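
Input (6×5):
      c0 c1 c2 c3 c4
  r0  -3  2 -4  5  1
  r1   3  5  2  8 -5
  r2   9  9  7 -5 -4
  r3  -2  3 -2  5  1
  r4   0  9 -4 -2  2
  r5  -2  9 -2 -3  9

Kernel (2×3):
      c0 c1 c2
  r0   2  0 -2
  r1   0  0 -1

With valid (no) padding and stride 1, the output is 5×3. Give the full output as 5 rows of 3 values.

Output[0,0]: The receptive field on the input at this output position is [-3 2 -4 / 3 5 2]. Elementwise product with the kernel and sum: -3·2 + -4·-2 + 2·-1.
Output[0,1]: The receptive field on the input at this output position is [2 -4 5 / 5 2 8]. Elementwise product with the kernel and sum: 2·2 + 5·-2 + 8·-1.

0 -14 -5
-5 -1 18
6 23 21
4 -2 -8
10 25 -21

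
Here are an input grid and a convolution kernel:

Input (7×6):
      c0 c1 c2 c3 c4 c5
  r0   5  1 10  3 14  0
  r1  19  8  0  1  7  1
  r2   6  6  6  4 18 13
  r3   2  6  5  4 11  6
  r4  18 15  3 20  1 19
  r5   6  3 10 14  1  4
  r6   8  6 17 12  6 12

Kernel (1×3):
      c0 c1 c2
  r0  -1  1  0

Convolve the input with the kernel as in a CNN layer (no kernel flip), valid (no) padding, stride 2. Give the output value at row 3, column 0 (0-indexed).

The receptive field on the input at this output position is [8 6 17]. Elementwise product with the kernel and sum: 8·-1 + 6·1.

-2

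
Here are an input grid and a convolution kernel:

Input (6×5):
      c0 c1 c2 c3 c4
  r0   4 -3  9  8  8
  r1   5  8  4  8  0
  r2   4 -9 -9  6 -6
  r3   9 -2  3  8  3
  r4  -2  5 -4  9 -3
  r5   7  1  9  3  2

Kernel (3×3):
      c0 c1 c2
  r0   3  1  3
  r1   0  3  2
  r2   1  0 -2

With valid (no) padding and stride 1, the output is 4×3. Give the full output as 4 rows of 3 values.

Output[0,0]: The receptive field on the input at this output position is [4 -3 9 / 5 8 4 / 4 -9 -9]. Elementwise product with the kernel and sum: 4·3 + -3·1 + 9·3 + 8·3 + 4·2 + 4·1 + -9·-2.

90 31 86
-7 19 23
-18 -6 -7
30 22 52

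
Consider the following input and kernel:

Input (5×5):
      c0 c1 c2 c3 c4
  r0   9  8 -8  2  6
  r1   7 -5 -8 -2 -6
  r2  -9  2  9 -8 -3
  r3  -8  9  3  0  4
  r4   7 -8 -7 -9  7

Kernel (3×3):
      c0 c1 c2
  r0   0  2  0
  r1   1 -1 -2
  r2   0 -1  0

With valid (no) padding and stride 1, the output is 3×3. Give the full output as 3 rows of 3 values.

42 -18 18
-48 -10 19
-11 31 -12

Output[0,0]: The receptive field on the input at this output position is [9 8 -8 / 7 -5 -8 / -9 2 9]. Elementwise product with the kernel and sum: 8·2 + 7·1 + -5·-1 + -8·-2 + 2·-1.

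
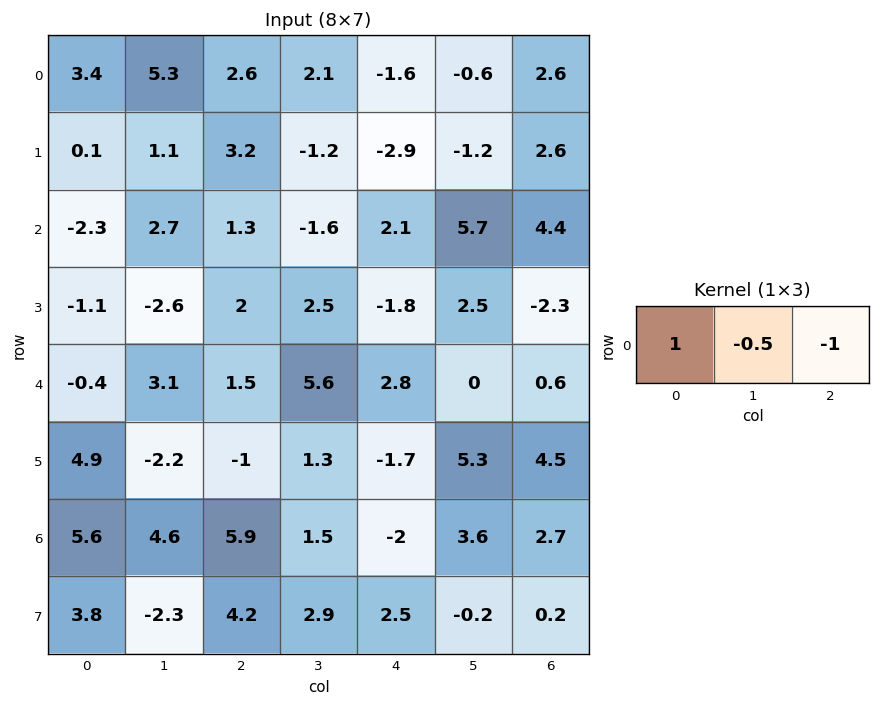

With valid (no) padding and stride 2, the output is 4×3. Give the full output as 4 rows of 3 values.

-1.85 3.15 -3.9
-4.95 0 -5.15
-3.45 -4.1 2.2
-2.6 7.15 -6.5

Output[0,0]: The receptive field on the input at this output position is [3.4 5.3 2.6]. Elementwise product with the kernel and sum: 3.4·1 + 5.3·-0.5 + 2.6·-1.
Output[0,1]: The receptive field on the input at this output position is [2.6 2.1 -1.6]. Elementwise product with the kernel and sum: 2.6·1 + 2.1·-0.5 + -1.6·-1.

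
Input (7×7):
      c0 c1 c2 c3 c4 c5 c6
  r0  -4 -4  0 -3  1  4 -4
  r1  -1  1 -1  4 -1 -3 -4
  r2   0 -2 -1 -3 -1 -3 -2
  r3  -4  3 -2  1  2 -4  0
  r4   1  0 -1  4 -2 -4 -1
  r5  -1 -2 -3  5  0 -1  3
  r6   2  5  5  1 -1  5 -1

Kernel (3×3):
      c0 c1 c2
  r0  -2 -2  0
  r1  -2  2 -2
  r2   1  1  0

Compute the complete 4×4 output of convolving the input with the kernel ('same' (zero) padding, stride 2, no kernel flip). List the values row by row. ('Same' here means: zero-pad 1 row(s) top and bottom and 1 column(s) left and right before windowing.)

-1 14 3 -23
2 9 7 12
9 -17 -5 16
-4 8 -24 -16

Output[0,0]: The receptive field on the zero-padded input at this output position is [0 0 0 / 0 -4 -4 / 0 -1 1]. Elementwise product with the kernel and sum: 0·-2 + 0·-2 + 0·-2 + -4·2 + -4·-2 + 0·1 + -1·1.
Output[0,1]: The receptive field on the zero-padded input at this output position is [0 0 0 / -4 0 -3 / 1 -1 4]. Elementwise product with the kernel and sum: 0·-2 + 0·-2 + -4·-2 + 0·2 + -3·-2 + 1·1 + -1·1.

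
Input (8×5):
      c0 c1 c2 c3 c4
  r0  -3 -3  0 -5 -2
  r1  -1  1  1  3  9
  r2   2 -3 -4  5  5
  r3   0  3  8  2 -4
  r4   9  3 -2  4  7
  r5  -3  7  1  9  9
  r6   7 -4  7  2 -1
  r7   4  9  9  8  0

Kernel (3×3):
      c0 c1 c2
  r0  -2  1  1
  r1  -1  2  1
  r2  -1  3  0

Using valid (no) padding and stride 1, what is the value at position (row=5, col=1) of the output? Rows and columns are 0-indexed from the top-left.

34

The receptive field on the input at this output position is [7 1 9 / -4 7 2 / 9 9 8]. Elementwise product with the kernel and sum: 7·-2 + 1·1 + 9·1 + -4·-1 + 7·2 + 2·1 + 9·-1 + 9·3.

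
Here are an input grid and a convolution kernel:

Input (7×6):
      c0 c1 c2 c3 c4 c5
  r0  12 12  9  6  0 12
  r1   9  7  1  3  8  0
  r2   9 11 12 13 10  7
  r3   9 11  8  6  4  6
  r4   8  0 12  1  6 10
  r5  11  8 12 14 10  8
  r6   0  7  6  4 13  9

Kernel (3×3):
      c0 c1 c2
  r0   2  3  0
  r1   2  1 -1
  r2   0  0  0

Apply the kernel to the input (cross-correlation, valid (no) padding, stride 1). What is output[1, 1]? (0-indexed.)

38

The receptive field on the input at this output position is [7 1 3 / 11 12 13 / 11 8 6]. Elementwise product with the kernel and sum: 7·2 + 1·3 + 11·2 + 12·1 + 13·-1.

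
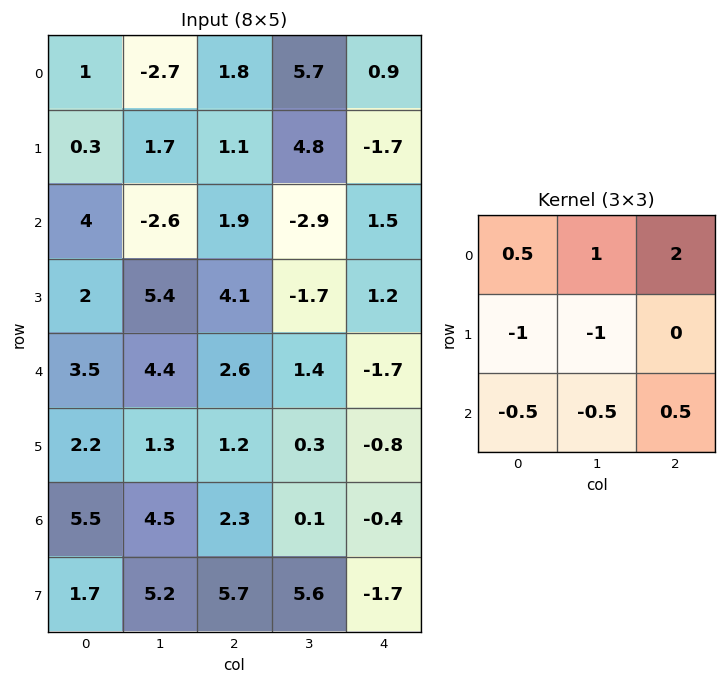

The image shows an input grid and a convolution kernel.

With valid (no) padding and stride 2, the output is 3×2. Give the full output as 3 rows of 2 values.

-0.35 3.75
-6.85 -4.2
4 -3.6

Output[0,0]: The receptive field on the input at this output position is [1 -2.7 1.8 / 0.3 1.7 1.1 / 4 -2.6 1.9]. Elementwise product with the kernel and sum: 1·0.5 + -2.7·1 + 1.8·2 + 0.3·-1 + 1.7·-1 + 4·-0.5 + -2.6·-0.5 + 1.9·0.5.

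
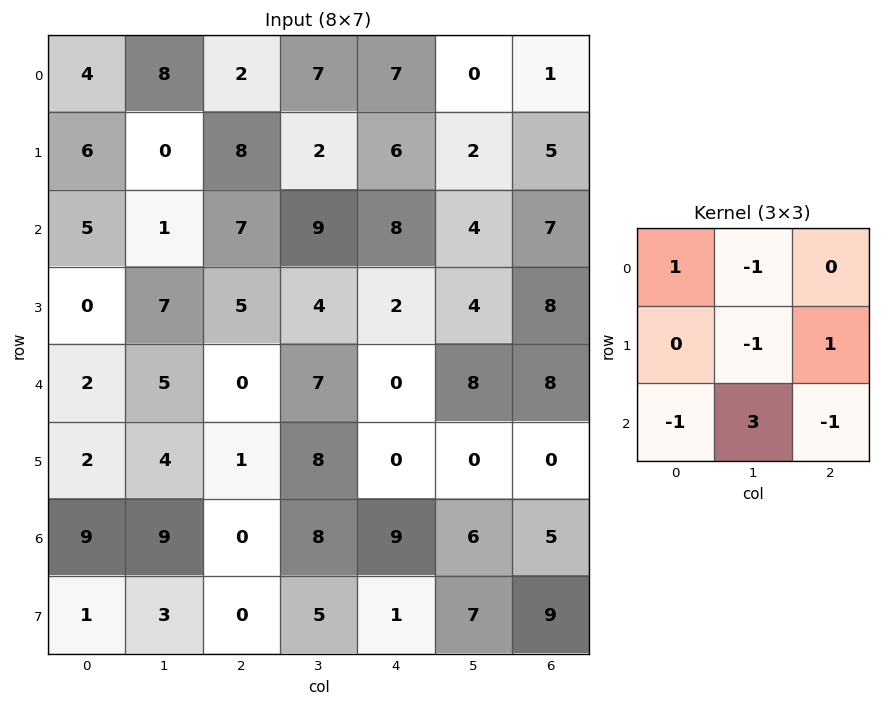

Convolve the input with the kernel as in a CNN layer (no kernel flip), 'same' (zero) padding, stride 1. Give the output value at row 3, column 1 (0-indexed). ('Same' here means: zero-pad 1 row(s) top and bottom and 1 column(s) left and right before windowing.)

15

The receptive field on the zero-padded input at this output position is [5 1 7 / 0 7 5 / 2 5 0]. Elementwise product with the kernel and sum: 5·1 + 1·-1 + 7·-1 + 5·1 + 2·-1 + 5·3 + 0·-1.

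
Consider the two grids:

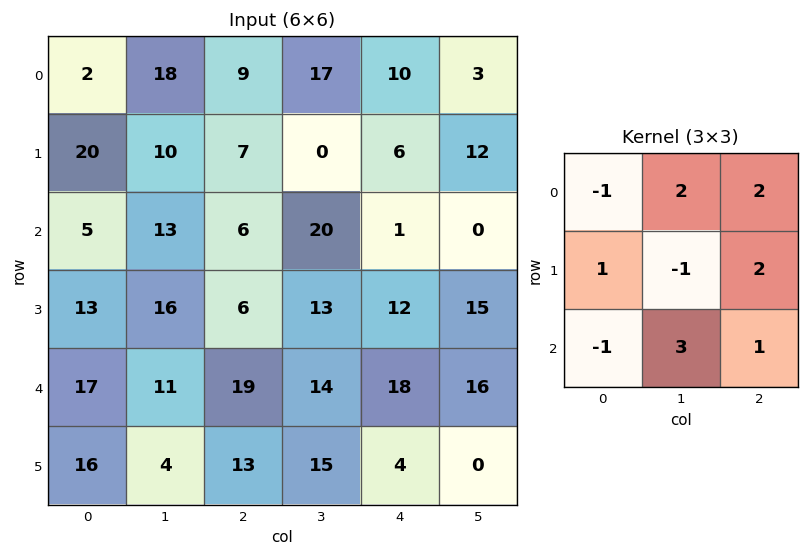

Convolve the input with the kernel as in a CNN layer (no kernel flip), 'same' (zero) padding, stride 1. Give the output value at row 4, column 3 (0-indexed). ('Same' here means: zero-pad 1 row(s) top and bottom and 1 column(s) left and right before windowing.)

121

The receptive field on the zero-padded input at this output position is [6 13 12 / 19 14 18 / 13 15 4]. Elementwise product with the kernel and sum: 6·-1 + 13·2 + 12·2 + 19·1 + 14·-1 + 18·2 + 13·-1 + 15·3 + 4·1.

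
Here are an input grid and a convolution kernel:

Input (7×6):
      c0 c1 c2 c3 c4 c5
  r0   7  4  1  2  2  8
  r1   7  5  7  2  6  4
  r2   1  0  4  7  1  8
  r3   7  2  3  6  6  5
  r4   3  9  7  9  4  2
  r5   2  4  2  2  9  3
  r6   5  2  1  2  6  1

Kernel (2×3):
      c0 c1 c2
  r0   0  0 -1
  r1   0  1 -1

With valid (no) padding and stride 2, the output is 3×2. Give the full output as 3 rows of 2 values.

Output[0,0]: The receptive field on the input at this output position is [7 4 1 / 7 5 7]. Elementwise product with the kernel and sum: 1·-1 + 5·1 + 7·-1.
Output[0,1]: The receptive field on the input at this output position is [1 2 2 / 7 2 6]. Elementwise product with the kernel and sum: 2·-1 + 2·1 + 6·-1.

-3 -6
-5 -1
-5 -11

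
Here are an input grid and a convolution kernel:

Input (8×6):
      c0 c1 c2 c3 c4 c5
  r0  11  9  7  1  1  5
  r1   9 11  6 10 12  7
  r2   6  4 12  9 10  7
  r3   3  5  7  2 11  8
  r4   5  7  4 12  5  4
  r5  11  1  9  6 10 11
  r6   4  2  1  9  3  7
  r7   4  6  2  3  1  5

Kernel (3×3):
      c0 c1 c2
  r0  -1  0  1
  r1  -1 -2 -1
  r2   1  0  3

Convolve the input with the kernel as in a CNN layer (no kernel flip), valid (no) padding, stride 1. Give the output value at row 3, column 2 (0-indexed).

10

The receptive field on the input at this output position is [7 2 11 / 4 12 5 / 9 6 10]. Elementwise product with the kernel and sum: 7·-1 + 11·1 + 4·-1 + 12·-2 + 5·-1 + 9·1 + 10·3.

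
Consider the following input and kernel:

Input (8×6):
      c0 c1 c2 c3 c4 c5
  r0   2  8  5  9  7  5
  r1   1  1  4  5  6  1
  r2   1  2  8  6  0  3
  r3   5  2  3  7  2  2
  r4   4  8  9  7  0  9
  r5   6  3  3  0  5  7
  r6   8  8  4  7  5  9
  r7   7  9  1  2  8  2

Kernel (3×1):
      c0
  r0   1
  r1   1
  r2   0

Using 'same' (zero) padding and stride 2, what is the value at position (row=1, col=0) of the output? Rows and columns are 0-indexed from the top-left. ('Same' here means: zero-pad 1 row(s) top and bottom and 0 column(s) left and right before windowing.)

2

The receptive field on the zero-padded input at this output position is [1 / 1 / 5]. Elementwise product with the kernel and sum: 1·1 + 1·1.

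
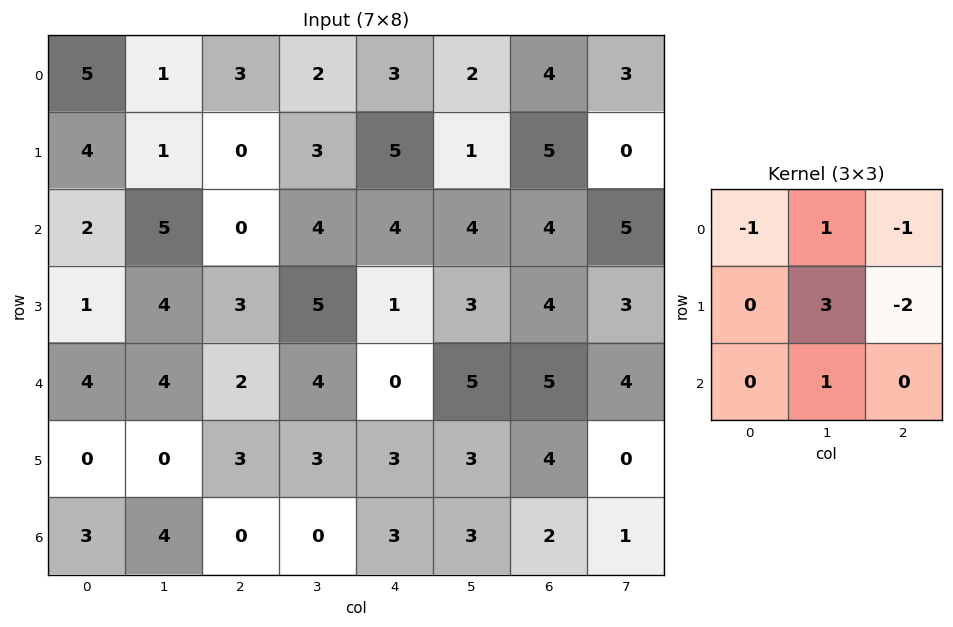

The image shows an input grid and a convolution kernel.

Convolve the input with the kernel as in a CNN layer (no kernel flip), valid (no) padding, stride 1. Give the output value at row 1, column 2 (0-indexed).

7

The receptive field on the input at this output position is [0 3 5 / 0 4 4 / 3 5 1]. Elementwise product with the kernel and sum: 0·-1 + 3·1 + 5·-1 + 4·3 + 4·-2 + 5·1.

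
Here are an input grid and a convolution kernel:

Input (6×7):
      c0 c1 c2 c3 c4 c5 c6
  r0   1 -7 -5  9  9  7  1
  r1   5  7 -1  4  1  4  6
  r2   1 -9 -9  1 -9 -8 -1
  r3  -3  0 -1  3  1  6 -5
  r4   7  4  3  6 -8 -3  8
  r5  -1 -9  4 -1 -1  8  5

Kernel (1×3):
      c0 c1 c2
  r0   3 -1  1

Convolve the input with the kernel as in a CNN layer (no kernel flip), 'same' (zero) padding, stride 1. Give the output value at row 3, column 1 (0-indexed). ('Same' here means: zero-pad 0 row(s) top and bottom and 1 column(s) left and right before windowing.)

-10

The receptive field on the zero-padded input at this output position is [-3 0 -1]. Elementwise product with the kernel and sum: -3·3 + 0·-1 + -1·1.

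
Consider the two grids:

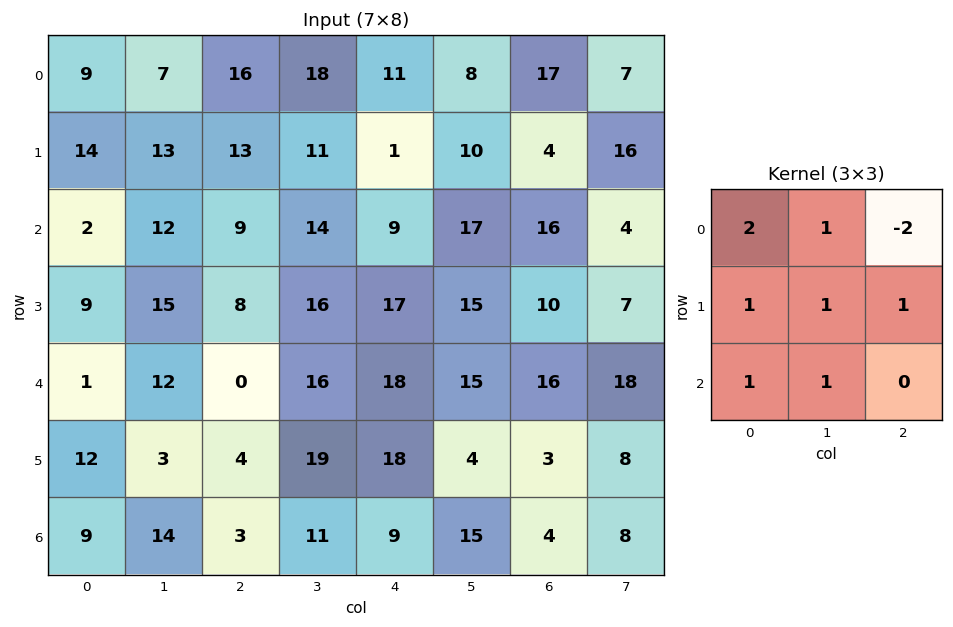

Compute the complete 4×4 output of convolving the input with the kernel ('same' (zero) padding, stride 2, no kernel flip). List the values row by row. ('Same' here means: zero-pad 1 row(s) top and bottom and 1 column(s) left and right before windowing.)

30 67 49 46
11 75 76 54
4 41 105 82
29 0 83 22

Output[0,0]: The receptive field on the zero-padded input at this output position is [0 0 0 / 0 9 7 / 0 14 13]. Elementwise product with the kernel and sum: 0·2 + 0·1 + 0·-2 + 0·1 + 9·1 + 7·1 + 0·1 + 14·1.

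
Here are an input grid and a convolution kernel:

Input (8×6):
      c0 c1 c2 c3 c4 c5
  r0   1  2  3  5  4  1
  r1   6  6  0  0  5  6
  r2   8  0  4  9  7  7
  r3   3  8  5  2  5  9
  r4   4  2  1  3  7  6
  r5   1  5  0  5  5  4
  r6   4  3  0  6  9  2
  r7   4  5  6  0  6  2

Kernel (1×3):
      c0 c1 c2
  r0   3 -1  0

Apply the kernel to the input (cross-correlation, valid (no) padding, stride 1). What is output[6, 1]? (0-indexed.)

9

The receptive field on the input at this output position is [3 0 6]. Elementwise product with the kernel and sum: 3·3 + 0·-1.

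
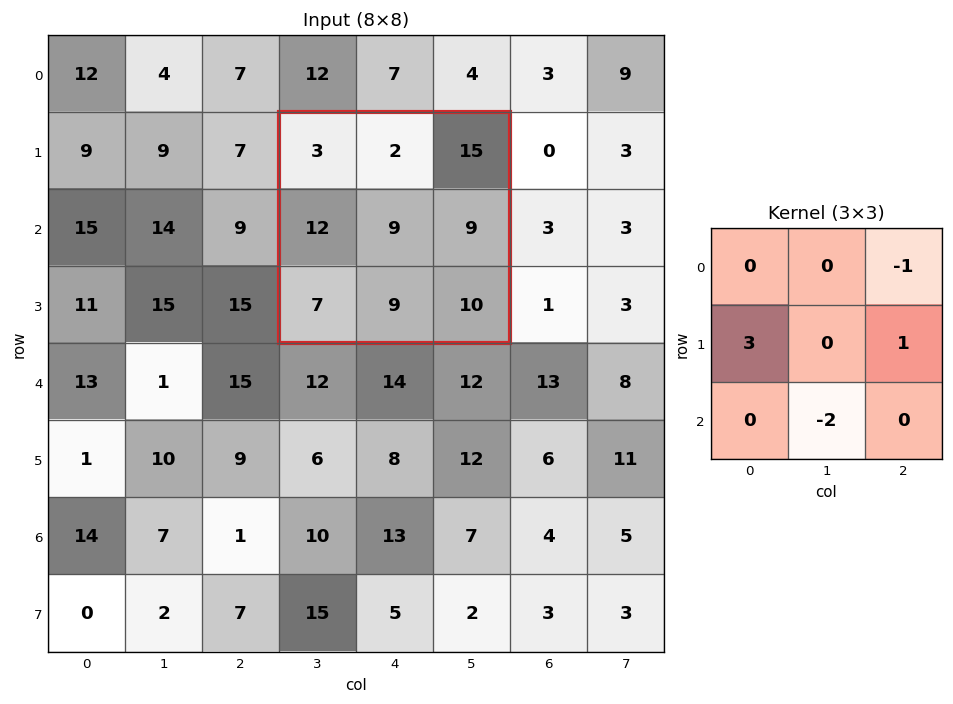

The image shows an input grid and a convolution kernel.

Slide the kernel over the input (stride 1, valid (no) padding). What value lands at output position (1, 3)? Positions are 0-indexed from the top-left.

The receptive field on the input at this output position is [3 2 15 / 12 9 9 / 7 9 10]. Elementwise product with the kernel and sum: 15·-1 + 12·3 + 9·1 + 9·-2.

12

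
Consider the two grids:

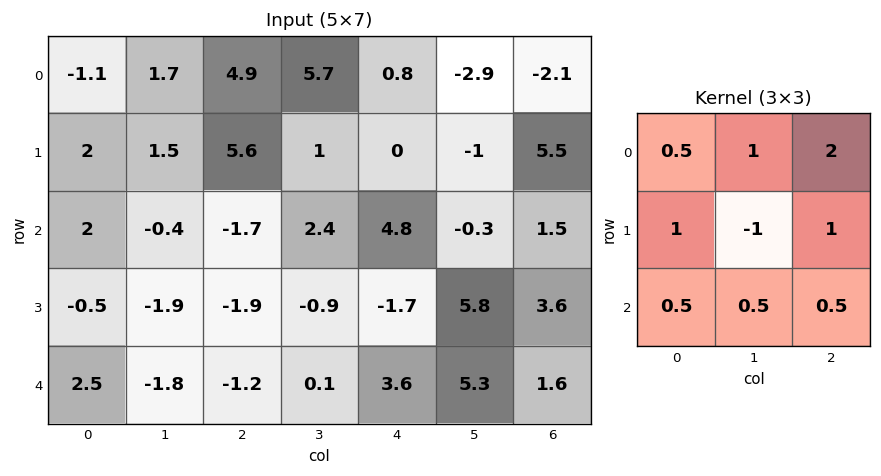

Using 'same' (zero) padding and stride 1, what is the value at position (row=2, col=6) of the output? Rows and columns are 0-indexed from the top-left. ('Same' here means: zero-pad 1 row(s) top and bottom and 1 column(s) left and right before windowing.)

The receptive field on the zero-padded input at this output position is [-1 5.5 0 / -0.3 1.5 0 / 5.8 3.6 0]. Elementwise product with the kernel and sum: -1·0.5 + 5.5·1 + 0·2 + -0.3·1 + 1.5·-1 + 0·1 + 5.8·0.5 + 3.6·0.5 + 0·0.5.

7.9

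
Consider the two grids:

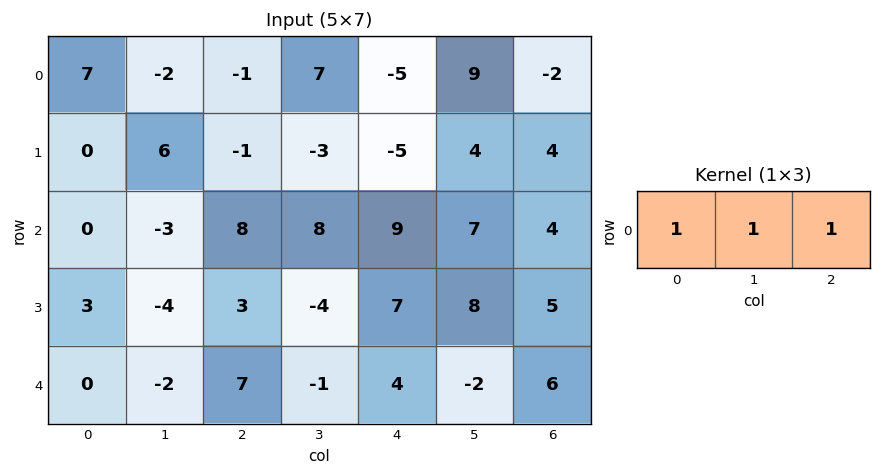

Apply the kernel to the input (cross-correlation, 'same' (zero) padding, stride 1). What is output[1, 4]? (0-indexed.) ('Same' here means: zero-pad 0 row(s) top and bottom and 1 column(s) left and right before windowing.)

The receptive field on the zero-padded input at this output position is [-3 -5 4]. Elementwise product with the kernel and sum: -3·1 + -5·1 + 4·1.

-4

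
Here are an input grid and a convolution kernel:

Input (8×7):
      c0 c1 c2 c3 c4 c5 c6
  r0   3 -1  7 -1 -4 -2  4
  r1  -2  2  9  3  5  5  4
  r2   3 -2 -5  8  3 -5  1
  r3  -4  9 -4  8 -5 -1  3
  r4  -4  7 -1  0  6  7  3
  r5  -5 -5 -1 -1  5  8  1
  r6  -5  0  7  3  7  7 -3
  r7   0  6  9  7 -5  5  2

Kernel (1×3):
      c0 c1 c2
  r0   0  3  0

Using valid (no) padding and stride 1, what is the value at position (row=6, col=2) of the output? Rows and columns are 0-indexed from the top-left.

The receptive field on the input at this output position is [7 3 7]. Elementwise product with the kernel and sum: 3·3.

9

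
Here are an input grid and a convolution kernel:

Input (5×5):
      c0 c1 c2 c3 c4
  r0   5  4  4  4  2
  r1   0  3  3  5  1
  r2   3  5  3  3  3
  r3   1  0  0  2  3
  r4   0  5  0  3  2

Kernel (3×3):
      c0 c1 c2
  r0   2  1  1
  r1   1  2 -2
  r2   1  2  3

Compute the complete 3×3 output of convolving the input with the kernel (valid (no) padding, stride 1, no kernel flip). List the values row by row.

40 35 43
14 25 28
25 26 22

Output[0,0]: The receptive field on the input at this output position is [5 4 4 / 0 3 3 / 3 5 3]. Elementwise product with the kernel and sum: 5·2 + 4·1 + 4·1 + 0·1 + 3·2 + 3·-2 + 3·1 + 5·2 + 3·3.
Output[0,1]: The receptive field on the input at this output position is [4 4 4 / 3 3 5 / 5 3 3]. Elementwise product with the kernel and sum: 4·2 + 4·1 + 4·1 + 3·1 + 3·2 + 5·-2 + 5·1 + 3·2 + 3·3.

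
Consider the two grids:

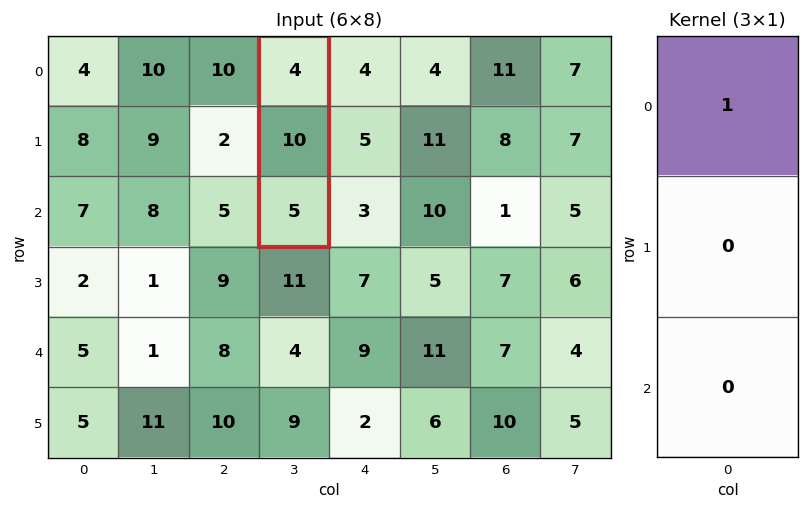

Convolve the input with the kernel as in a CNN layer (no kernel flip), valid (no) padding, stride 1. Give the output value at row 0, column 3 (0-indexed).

The receptive field on the input at this output position is [4 / 10 / 5]. Elementwise product with the kernel and sum: 4·1.

4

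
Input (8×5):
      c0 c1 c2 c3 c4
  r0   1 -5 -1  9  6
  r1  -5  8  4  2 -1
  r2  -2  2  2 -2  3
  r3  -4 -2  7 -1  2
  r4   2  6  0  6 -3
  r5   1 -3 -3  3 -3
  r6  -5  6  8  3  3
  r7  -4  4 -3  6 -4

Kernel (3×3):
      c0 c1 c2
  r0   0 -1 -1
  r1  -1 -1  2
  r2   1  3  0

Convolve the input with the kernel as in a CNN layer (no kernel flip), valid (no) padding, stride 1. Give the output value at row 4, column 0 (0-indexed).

3

The receptive field on the input at this output position is [2 6 0 / 1 -3 -3 / -5 6 8]. Elementwise product with the kernel and sum: 6·-1 + 0·-1 + 1·-1 + -3·-1 + -3·2 + -5·1 + 6·3.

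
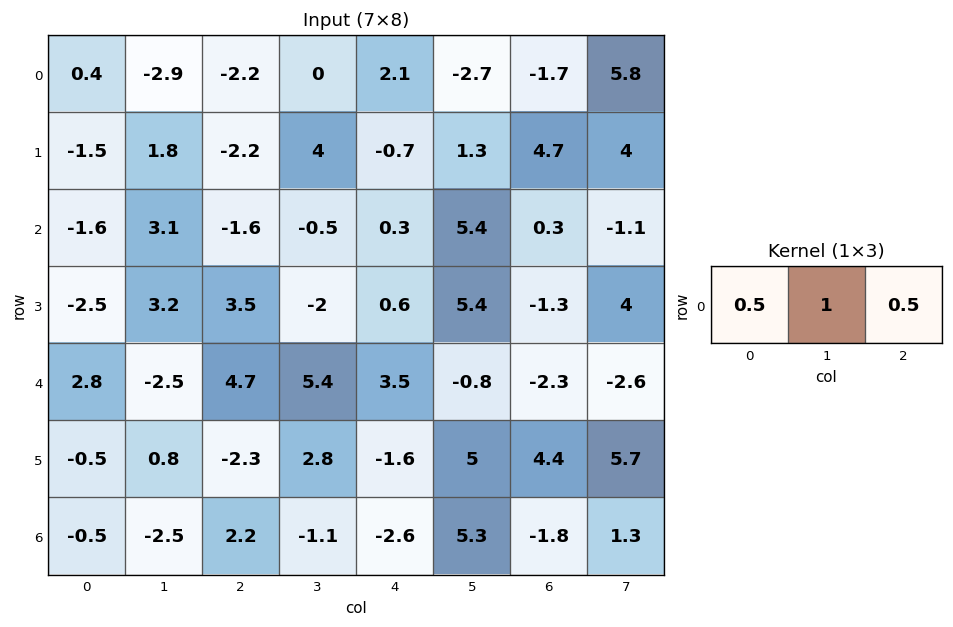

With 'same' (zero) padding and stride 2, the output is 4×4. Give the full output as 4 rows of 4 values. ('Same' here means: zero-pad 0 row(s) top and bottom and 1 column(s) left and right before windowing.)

Output[0,0]: The receptive field on the zero-padded input at this output position is [0 0.4 -2.9]. Elementwise product with the kernel and sum: 0·0.5 + 0.4·1 + -2.9·0.5.
Output[0,1]: The receptive field on the zero-padded input at this output position is [-2.9 -2.2 0]. Elementwise product with the kernel and sum: -2.9·0.5 + -2.2·1 + 0·0.5.

-1.05 -3.65 0.75 -0.15
-0.05 -0.3 2.75 2.45
1.55 6.15 5.8 -4
-1.75 0.4 -0.5 1.5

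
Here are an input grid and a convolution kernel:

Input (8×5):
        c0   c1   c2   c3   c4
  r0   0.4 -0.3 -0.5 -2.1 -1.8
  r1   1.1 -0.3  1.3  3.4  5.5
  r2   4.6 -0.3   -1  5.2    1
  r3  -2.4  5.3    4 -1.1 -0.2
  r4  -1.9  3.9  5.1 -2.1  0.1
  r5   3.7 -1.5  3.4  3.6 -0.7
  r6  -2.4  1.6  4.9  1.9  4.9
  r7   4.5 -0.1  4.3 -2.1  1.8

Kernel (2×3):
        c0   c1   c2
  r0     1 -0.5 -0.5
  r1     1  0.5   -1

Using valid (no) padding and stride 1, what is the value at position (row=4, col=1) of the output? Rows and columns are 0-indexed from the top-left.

-1

The receptive field on the input at this output position is [3.9 5.1 -2.1 / -1.5 3.4 3.6]. Elementwise product with the kernel and sum: 3.9·1 + 5.1·-0.5 + -2.1·-0.5 + -1.5·1 + 3.4·0.5 + 3.6·-1.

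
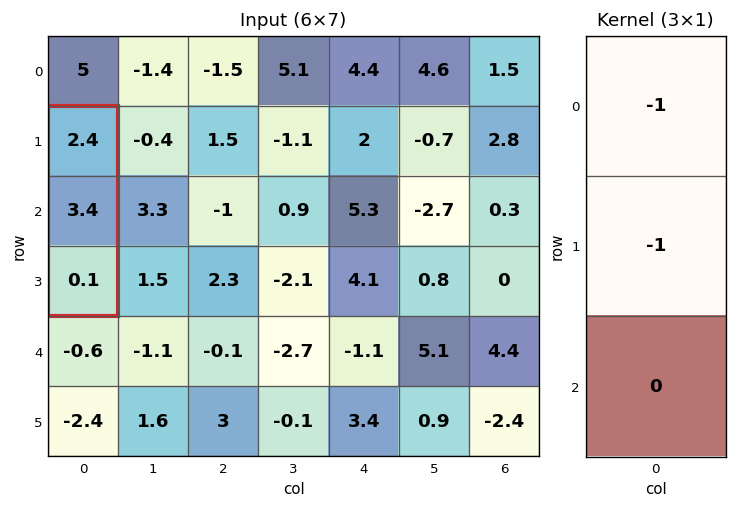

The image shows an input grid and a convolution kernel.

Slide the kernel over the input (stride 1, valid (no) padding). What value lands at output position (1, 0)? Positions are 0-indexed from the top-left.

-5.8

The receptive field on the input at this output position is [2.4 / 3.4 / 0.1]. Elementwise product with the kernel and sum: 2.4·-1 + 3.4·-1.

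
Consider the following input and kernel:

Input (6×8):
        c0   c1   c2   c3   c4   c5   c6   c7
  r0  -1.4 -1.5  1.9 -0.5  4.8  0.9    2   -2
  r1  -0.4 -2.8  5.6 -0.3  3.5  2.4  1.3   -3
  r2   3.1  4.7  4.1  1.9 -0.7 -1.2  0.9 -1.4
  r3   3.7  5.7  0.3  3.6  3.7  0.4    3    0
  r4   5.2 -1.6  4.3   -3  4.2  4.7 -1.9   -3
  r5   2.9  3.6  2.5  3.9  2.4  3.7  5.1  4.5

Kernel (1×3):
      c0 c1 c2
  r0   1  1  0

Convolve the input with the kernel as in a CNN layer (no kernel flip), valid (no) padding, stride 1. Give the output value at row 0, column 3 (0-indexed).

The receptive field on the input at this output position is [-0.5 4.8 0.9]. Elementwise product with the kernel and sum: -0.5·1 + 4.8·1.

4.3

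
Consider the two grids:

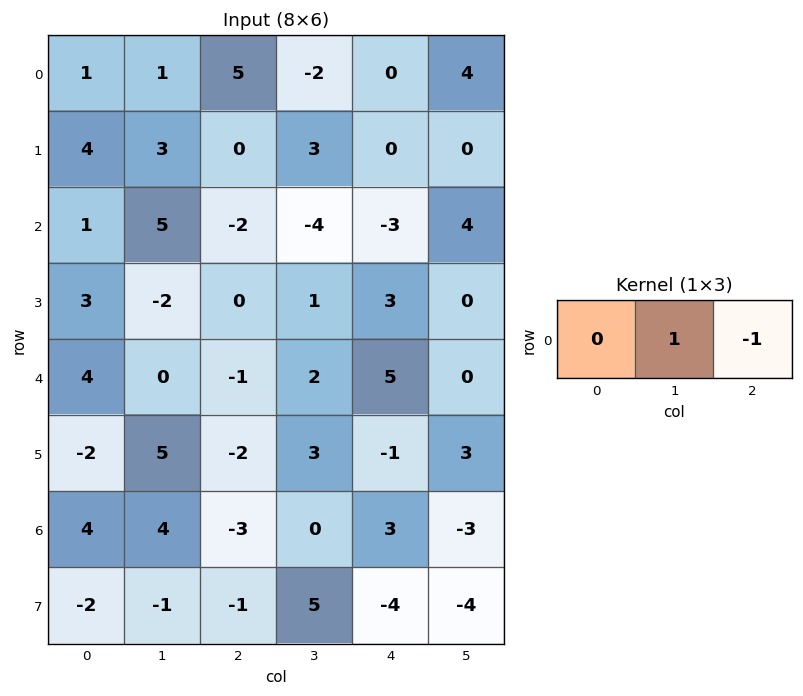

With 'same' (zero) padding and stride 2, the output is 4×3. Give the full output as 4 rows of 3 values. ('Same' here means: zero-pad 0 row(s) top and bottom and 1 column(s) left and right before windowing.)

Output[0,0]: The receptive field on the zero-padded input at this output position is [0 1 1]. Elementwise product with the kernel and sum: 1·1 + 1·-1.
Output[0,1]: The receptive field on the zero-padded input at this output position is [1 5 -2]. Elementwise product with the kernel and sum: 5·1 + -2·-1.

0 7 -4
-4 2 -7
4 -3 5
0 -3 6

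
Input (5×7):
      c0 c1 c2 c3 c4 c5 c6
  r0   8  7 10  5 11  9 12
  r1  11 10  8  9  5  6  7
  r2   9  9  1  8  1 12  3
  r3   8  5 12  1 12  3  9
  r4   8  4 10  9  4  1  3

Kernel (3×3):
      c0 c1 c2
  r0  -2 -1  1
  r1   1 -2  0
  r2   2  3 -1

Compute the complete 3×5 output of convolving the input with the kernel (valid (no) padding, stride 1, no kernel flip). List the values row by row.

Output[0,0]: The receptive field on the input at this output position is [8 7 10 / 11 10 8 / 9 9 1]. Elementwise product with the kernel and sum: 8·-2 + 7·-1 + 10·1 + 11·1 + 10·-2 + 9·2 + 9·3 + 1·-1.

22 -12 1 -6 9
-14 33 -20 24 -8
-10 -1 44 1 3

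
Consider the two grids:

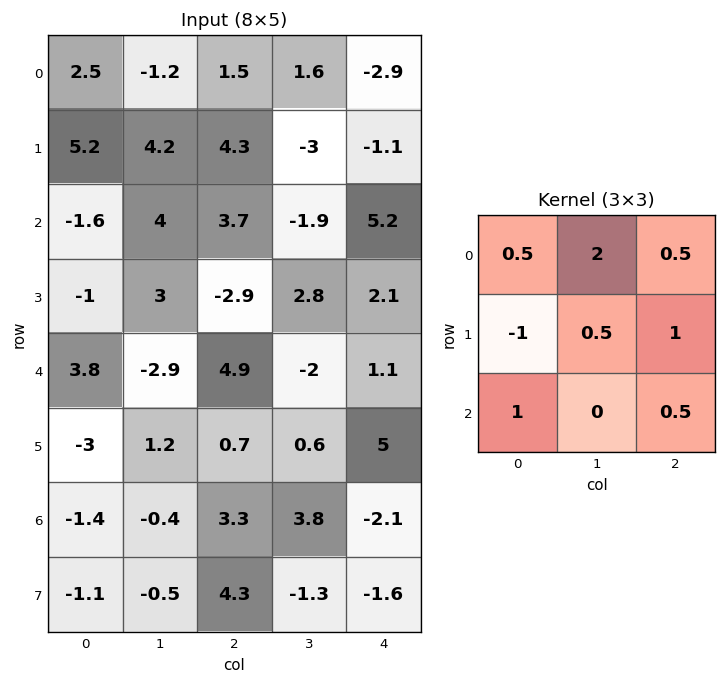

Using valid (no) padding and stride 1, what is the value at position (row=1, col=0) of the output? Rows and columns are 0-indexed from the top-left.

18

The receptive field on the input at this output position is [5.2 4.2 4.3 / -1.6 4 3.7 / -1 3 -2.9]. Elementwise product with the kernel and sum: 5.2·0.5 + 4.2·2 + 4.3·0.5 + -1.6·-1 + 4·0.5 + 3.7·1 + -1·1 + -2.9·0.5.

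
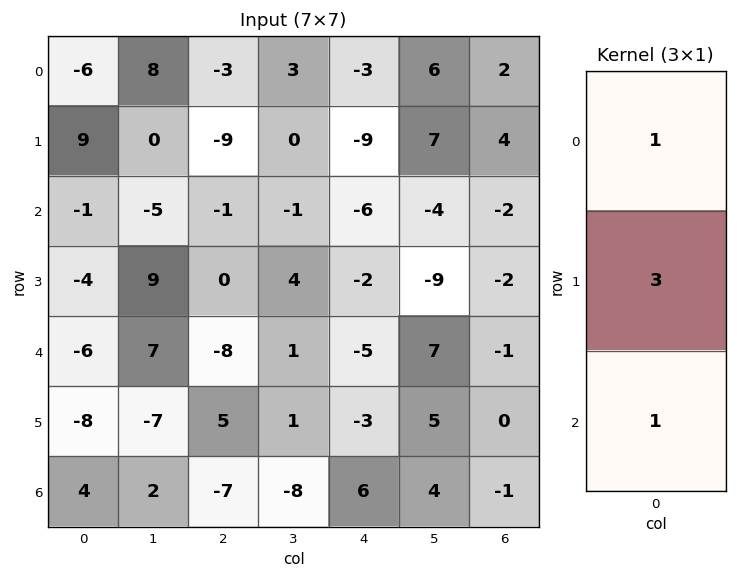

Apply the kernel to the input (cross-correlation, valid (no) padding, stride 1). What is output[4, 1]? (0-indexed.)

The receptive field on the input at this output position is [7 / -7 / 2]. Elementwise product with the kernel and sum: 7·1 + -7·3 + 2·1.

-12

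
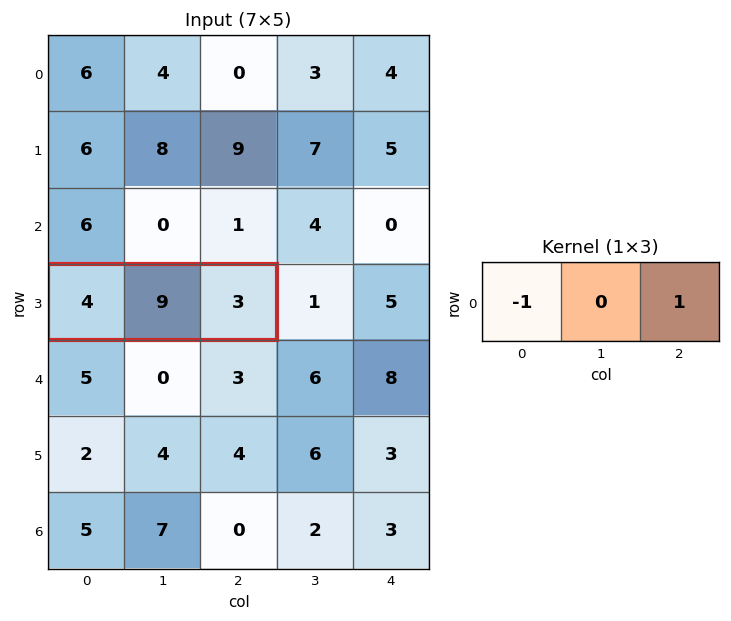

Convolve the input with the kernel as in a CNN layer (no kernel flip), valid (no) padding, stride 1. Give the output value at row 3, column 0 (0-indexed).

-1

The receptive field on the input at this output position is [4 9 3]. Elementwise product with the kernel and sum: 4·-1 + 3·1.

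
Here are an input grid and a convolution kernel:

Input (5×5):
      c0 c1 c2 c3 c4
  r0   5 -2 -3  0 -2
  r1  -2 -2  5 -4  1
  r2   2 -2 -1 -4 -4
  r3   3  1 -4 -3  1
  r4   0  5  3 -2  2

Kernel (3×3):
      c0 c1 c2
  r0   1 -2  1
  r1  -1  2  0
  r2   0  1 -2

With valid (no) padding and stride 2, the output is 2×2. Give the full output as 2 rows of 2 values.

4 -14
3 -5

Output[0,0]: The receptive field on the input at this output position is [5 -2 -3 / -2 -2 5 / 2 -2 -1]. Elementwise product with the kernel and sum: 5·1 + -2·-2 + -3·1 + -2·-1 + -2·2 + -2·1 + -1·-2.
Output[0,1]: The receptive field on the input at this output position is [-3 0 -2 / 5 -4 1 / -1 -4 -4]. Elementwise product with the kernel and sum: -3·1 + 0·-2 + -2·1 + 5·-1 + -4·2 + -4·1 + -4·-2.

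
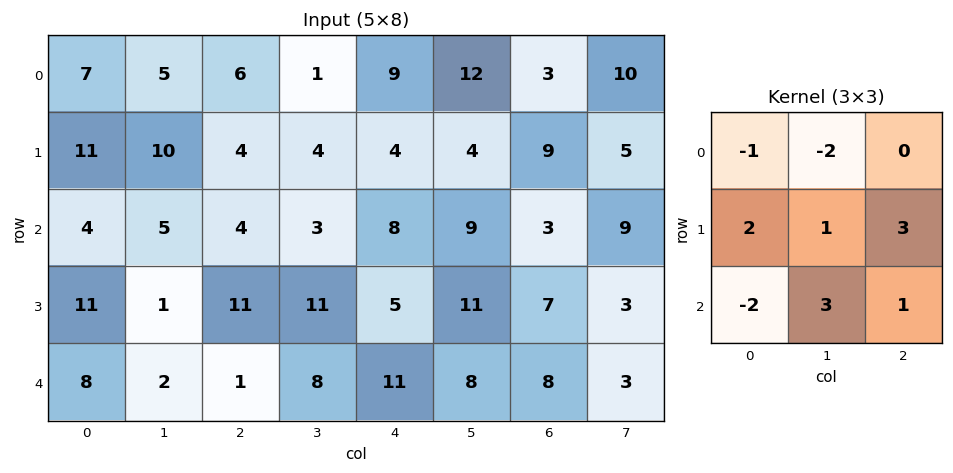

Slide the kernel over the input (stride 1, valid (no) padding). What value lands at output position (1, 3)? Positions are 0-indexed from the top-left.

The receptive field on the input at this output position is [4 4 4 / 3 8 9 / 11 5 11]. Elementwise product with the kernel and sum: 4·-1 + 4·-2 + 3·2 + 8·1 + 9·3 + 11·-2 + 5·3 + 11·1.

33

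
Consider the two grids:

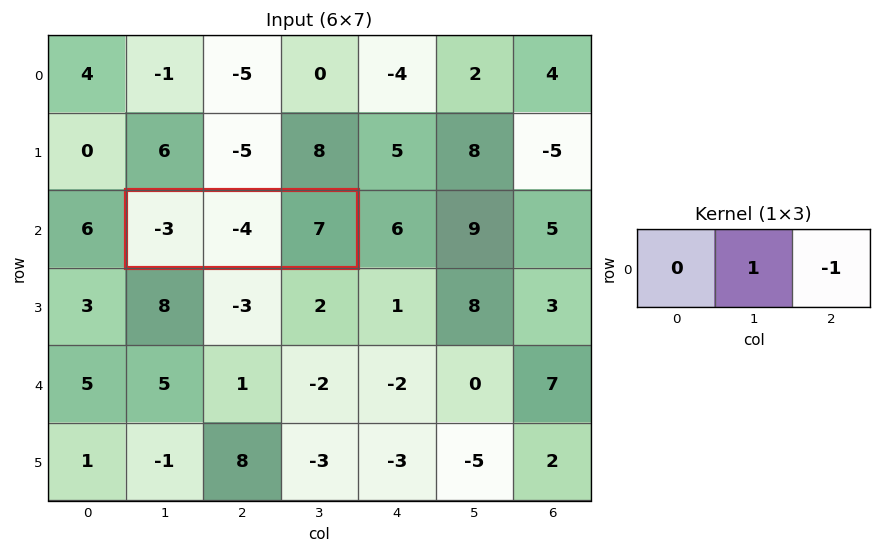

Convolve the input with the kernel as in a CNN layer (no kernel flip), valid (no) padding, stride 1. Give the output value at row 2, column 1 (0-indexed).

-11

The receptive field on the input at this output position is [-3 -4 7]. Elementwise product with the kernel and sum: -4·1 + 7·-1.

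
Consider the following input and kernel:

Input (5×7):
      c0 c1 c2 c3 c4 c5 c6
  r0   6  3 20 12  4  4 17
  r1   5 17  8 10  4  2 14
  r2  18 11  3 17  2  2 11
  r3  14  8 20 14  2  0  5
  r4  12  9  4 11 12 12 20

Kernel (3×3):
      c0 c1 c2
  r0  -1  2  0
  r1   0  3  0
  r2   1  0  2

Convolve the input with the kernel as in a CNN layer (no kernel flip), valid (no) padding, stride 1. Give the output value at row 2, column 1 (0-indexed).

86

The receptive field on the input at this output position is [11 3 17 / 8 20 14 / 9 4 11]. Elementwise product with the kernel and sum: 11·-1 + 3·2 + 20·3 + 9·1 + 11·2.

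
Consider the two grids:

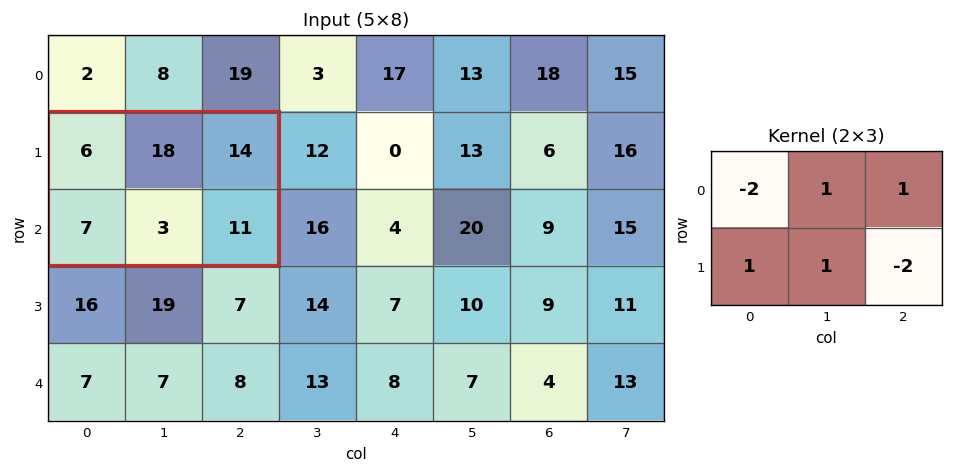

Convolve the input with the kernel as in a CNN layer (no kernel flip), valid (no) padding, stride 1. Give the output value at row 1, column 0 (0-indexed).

The receptive field on the input at this output position is [6 18 14 / 7 3 11]. Elementwise product with the kernel and sum: 6·-2 + 18·1 + 14·1 + 7·1 + 3·1 + 11·-2.

8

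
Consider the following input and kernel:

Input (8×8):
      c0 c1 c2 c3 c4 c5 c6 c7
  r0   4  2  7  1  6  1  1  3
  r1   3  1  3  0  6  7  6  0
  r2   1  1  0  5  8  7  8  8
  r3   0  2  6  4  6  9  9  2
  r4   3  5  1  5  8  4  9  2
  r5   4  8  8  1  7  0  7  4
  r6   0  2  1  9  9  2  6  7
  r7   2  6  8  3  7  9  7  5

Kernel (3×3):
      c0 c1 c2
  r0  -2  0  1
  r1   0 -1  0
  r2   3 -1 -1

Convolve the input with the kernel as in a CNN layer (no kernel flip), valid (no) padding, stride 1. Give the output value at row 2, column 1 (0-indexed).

6

The receptive field on the input at this output position is [1 0 5 / 2 6 4 / 5 1 5]. Elementwise product with the kernel and sum: 1·-2 + 5·1 + 6·-1 + 5·3 + 1·-1 + 5·-1.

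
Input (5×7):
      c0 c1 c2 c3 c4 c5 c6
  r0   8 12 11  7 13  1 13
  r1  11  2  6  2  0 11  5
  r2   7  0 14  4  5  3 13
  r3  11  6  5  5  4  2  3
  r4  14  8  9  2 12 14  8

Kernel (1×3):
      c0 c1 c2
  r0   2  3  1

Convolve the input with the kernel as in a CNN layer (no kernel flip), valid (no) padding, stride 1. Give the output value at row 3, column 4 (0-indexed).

17

The receptive field on the input at this output position is [4 2 3]. Elementwise product with the kernel and sum: 4·2 + 2·3 + 3·1.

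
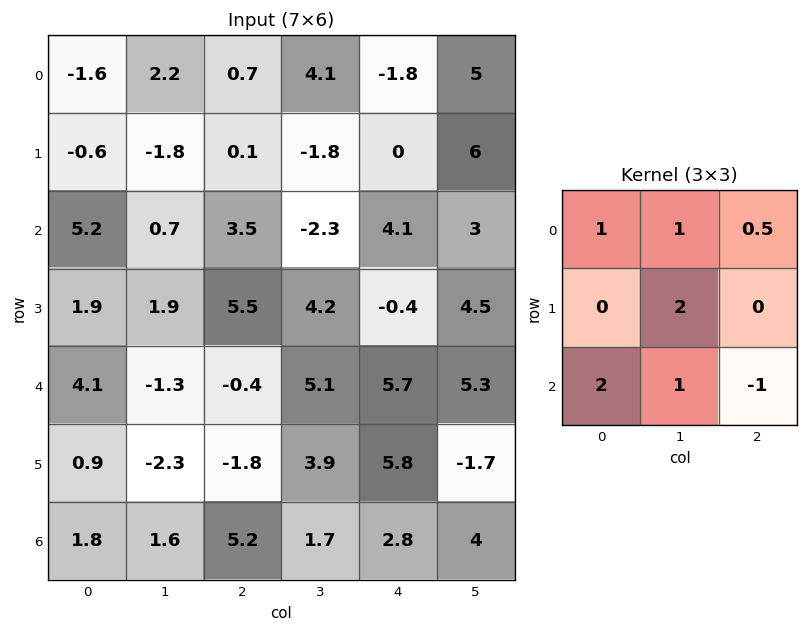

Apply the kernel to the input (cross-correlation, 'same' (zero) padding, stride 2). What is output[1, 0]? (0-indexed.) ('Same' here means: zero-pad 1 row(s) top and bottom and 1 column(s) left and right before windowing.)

The receptive field on the zero-padded input at this output position is [0 -0.6 -1.8 / 0 5.2 0.7 / 0 1.9 1.9]. Elementwise product with the kernel and sum: 0·1 + -0.6·1 + -1.8·0.5 + 5.2·2 + 0·2 + 1.9·1 + 1.9·-1.

8.9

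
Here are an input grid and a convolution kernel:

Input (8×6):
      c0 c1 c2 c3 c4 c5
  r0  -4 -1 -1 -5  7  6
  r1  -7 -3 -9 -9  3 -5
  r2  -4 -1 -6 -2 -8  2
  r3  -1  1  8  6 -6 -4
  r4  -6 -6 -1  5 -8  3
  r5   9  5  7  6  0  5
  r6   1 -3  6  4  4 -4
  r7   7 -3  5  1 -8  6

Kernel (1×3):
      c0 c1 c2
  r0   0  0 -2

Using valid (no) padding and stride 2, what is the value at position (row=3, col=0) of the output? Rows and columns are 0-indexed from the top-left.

The receptive field on the input at this output position is [1 -3 6]. Elementwise product with the kernel and sum: 6·-2.

-12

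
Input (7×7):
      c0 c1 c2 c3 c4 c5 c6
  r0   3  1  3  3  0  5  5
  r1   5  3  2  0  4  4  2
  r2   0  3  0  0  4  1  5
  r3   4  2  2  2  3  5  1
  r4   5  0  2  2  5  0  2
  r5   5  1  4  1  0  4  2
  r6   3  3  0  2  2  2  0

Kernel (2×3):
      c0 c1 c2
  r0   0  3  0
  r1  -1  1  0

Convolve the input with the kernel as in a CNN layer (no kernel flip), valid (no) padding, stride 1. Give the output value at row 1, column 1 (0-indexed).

The receptive field on the input at this output position is [3 2 0 / 3 0 0]. Elementwise product with the kernel and sum: 2·3 + 3·-1 + 0·1.

3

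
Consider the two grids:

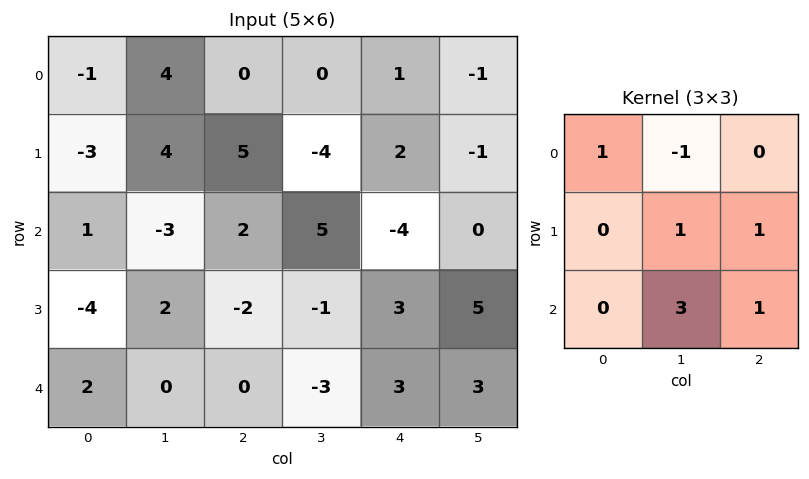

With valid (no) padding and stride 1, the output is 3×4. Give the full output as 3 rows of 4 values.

Output[0,0]: The receptive field on the input at this output position is [-1 4 0 / -3 4 5 / 1 -3 2]. Elementwise product with the kernel and sum: -1·1 + 4·-1 + 4·1 + 5·1 + -3·3 + 2·1.
Output[0,1]: The receptive field on the input at this output position is [4 0 0 / 4 5 -4 / -3 2 5]. Elementwise product with the kernel and sum: 4·1 + 0·-1 + 5·1 + -4·1 + 2·3 + 5·1.

-3 16 9 -12
-4 -1 10 4
4 -11 -7 29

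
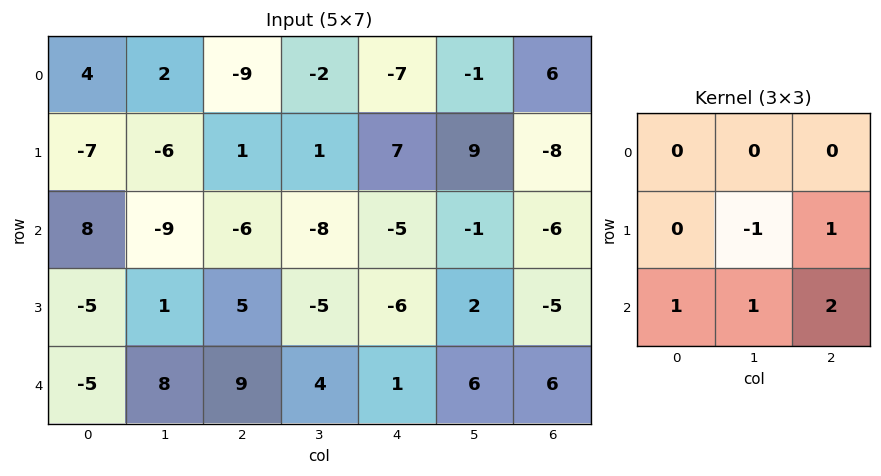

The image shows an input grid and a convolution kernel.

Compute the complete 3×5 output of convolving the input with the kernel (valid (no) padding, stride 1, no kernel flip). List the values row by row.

Output[0,0]: The receptive field on the input at this output position is [4 2 -9 / -7 -6 1 / 8 -9 -6]. Elementwise product with the kernel and sum: -6·-1 + 1·1 + 8·1 + -9·1 + -6·2.
Output[0,1]: The receptive field on the input at this output position is [2 -9 -2 / -6 1 1 / -9 -6 -8]. Elementwise product with the kernel and sum: 1·-1 + 1·1 + -9·1 + -6·1 + -8·2.

-6 -31 -18 -13 -35
9 -6 -9 -3 -19
25 15 14 25 12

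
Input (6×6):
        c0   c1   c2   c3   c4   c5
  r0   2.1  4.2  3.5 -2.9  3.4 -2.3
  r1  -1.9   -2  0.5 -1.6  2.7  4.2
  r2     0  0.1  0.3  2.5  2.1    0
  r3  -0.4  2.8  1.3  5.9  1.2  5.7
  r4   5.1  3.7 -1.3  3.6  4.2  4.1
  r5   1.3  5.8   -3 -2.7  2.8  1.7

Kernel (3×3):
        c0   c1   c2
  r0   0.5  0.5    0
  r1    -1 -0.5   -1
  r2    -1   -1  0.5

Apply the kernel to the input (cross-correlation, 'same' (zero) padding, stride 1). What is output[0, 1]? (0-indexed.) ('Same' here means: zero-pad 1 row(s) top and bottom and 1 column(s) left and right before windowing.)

The receptive field on the zero-padded input at this output position is [0 0 0 / 2.1 4.2 3.5 / -1.9 -2 0.5]. Elementwise product with the kernel and sum: 0·0.5 + 0·0.5 + 2.1·-1 + 4.2·-0.5 + 3.5·-1 + -1.9·-1 + -2·-1 + 0.5·0.5.

-3.55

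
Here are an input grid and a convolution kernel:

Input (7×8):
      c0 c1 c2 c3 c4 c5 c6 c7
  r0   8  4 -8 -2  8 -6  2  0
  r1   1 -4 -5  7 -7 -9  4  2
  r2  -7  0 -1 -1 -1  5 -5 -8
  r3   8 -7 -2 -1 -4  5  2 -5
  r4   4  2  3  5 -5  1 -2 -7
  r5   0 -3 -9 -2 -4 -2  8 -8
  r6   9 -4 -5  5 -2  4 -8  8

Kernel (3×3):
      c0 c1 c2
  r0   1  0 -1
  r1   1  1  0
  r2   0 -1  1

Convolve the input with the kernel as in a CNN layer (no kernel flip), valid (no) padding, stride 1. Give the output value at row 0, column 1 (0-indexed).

The receptive field on the input at this output position is [4 -8 -2 / -4 -5 7 / 0 -1 -1]. Elementwise product with the kernel and sum: 4·1 + -2·-1 + -4·1 + -5·1 + -1·-1 + -1·1.

-3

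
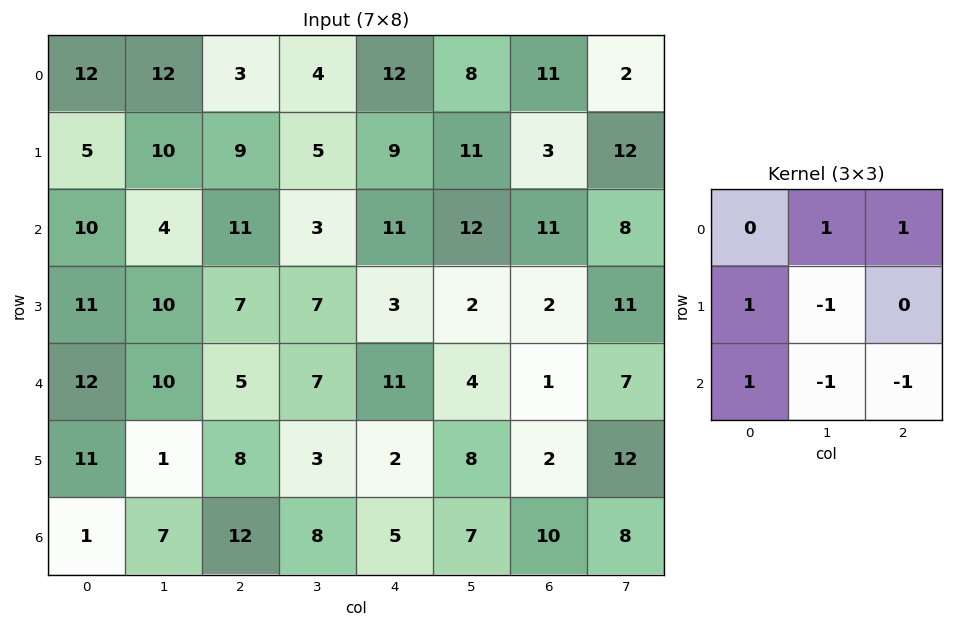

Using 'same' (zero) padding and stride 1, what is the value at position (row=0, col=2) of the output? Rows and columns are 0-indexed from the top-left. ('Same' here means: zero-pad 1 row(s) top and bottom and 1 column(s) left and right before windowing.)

5

The receptive field on the zero-padded input at this output position is [0 0 0 / 12 3 4 / 10 9 5]. Elementwise product with the kernel and sum: 0·1 + 0·1 + 12·1 + 3·-1 + 10·1 + 9·-1 + 5·-1.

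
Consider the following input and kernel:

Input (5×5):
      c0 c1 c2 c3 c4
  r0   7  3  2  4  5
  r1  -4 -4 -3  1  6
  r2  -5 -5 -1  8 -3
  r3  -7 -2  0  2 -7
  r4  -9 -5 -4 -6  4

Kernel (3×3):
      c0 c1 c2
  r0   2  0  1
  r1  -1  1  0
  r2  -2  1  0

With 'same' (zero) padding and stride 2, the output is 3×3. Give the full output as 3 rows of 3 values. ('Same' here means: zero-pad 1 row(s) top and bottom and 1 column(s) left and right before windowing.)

Output[0,0]: The receptive field on the zero-padded input at this output position is [0 0 0 / 0 7 3 / 0 -4 -4]. Elementwise product with the kernel and sum: 0·2 + 0·1 + 0·-1 + 7·1 + 0·-2 + -4·1.

3 4 5
-16 1 -20
-11 -1 14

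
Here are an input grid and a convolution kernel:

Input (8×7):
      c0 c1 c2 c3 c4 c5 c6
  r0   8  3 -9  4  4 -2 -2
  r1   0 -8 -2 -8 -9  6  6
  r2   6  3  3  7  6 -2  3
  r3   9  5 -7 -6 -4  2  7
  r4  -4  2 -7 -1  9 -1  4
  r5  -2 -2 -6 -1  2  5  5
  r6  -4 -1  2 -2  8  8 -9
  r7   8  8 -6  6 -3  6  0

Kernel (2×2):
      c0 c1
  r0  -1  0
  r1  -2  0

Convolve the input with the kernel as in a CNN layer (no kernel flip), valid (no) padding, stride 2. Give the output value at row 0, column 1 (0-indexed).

The receptive field on the input at this output position is [-9 4 / -2 -8]. Elementwise product with the kernel and sum: -9·-1 + -2·-2.

13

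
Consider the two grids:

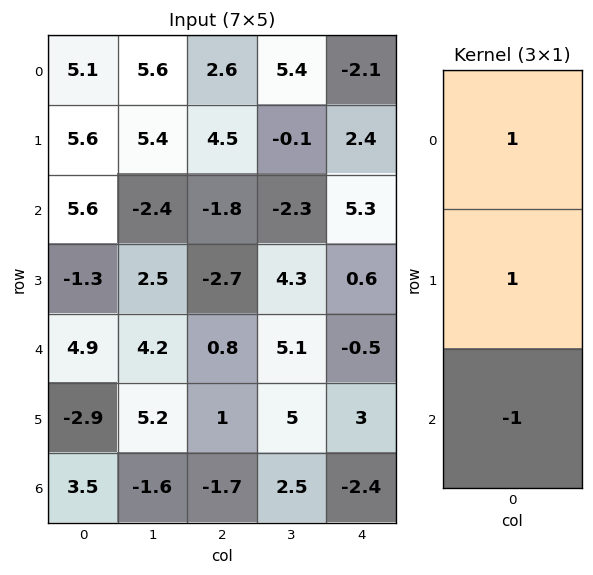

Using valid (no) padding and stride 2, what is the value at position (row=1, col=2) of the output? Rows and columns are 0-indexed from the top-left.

The receptive field on the input at this output position is [5.3 / 0.6 / -0.5]. Elementwise product with the kernel and sum: 5.3·1 + 0.6·1 + -0.5·-1.

6.4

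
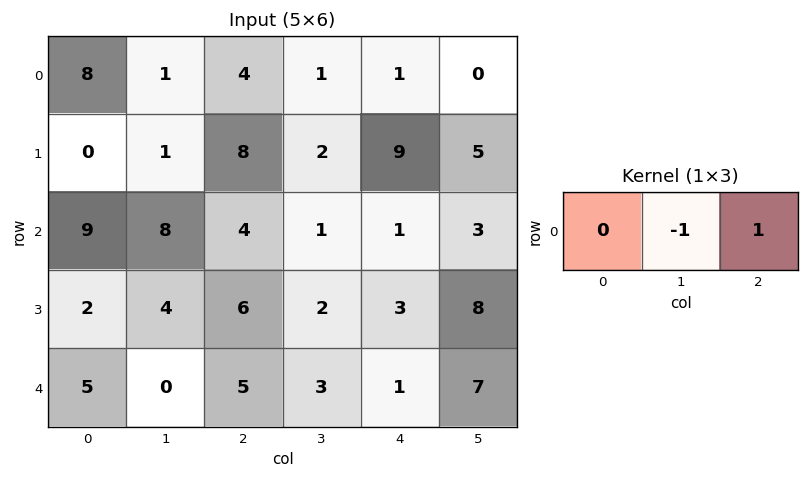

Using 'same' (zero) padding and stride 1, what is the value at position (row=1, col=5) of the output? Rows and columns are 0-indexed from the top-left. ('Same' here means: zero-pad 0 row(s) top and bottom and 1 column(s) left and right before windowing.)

-5

The receptive field on the zero-padded input at this output position is [9 5 0]. Elementwise product with the kernel and sum: 5·-1 + 0·1.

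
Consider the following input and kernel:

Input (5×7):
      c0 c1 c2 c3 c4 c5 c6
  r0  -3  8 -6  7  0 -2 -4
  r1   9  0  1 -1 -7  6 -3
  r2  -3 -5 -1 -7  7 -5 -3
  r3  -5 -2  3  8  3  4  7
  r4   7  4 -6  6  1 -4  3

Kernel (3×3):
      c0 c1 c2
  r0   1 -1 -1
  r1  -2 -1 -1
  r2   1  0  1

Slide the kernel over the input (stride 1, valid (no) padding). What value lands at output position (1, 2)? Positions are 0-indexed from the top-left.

The receptive field on the input at this output position is [1 -1 -7 / -1 -7 7 / 3 8 3]. Elementwise product with the kernel and sum: 1·1 + -1·-1 + -7·-1 + -1·-2 + -7·-1 + 7·-1 + 3·1 + 3·1.

17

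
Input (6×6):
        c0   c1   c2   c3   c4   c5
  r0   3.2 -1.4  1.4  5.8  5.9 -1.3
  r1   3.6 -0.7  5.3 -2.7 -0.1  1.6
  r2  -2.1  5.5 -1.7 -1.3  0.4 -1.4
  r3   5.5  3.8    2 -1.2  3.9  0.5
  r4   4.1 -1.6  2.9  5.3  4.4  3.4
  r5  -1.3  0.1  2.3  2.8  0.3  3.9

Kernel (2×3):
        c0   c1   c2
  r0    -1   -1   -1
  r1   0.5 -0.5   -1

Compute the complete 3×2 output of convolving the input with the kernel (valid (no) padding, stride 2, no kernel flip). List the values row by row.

-6.35 -9
-2.85 0.3
-8.4 -13.15

Output[0,0]: The receptive field on the input at this output position is [3.2 -1.4 1.4 / 3.6 -0.7 5.3]. Elementwise product with the kernel and sum: 3.2·-1 + -1.4·-1 + 1.4·-1 + 3.6·0.5 + -0.7·-0.5 + 5.3·-1.
Output[0,1]: The receptive field on the input at this output position is [1.4 5.8 5.9 / 5.3 -2.7 -0.1]. Elementwise product with the kernel and sum: 1.4·-1 + 5.8·-1 + 5.9·-1 + 5.3·0.5 + -2.7·-0.5 + -0.1·-1.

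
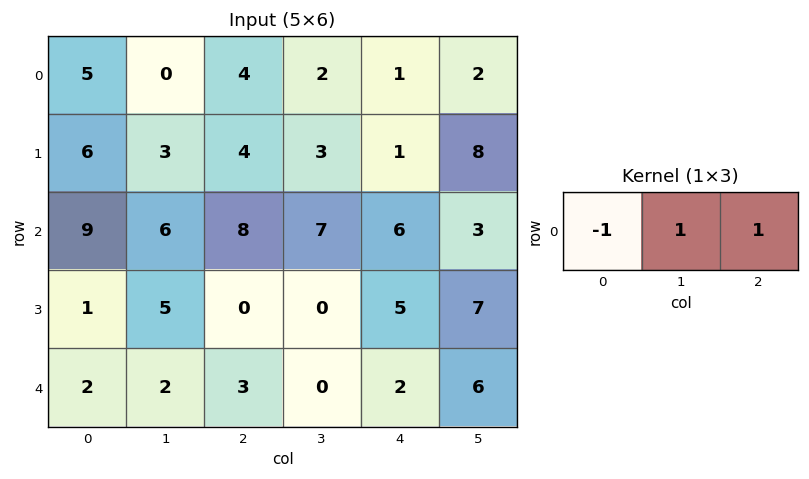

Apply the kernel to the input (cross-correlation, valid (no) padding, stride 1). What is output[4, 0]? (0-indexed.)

3

The receptive field on the input at this output position is [2 2 3]. Elementwise product with the kernel and sum: 2·-1 + 2·1 + 3·1.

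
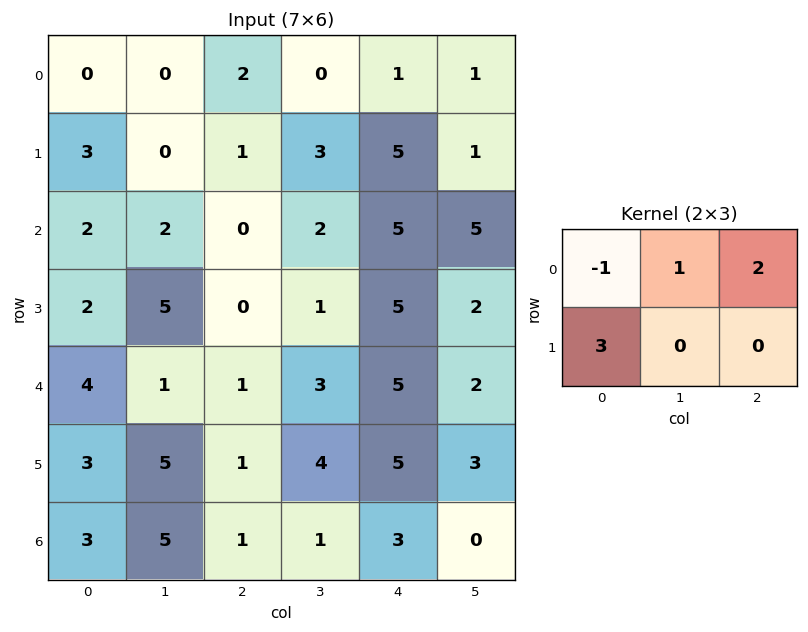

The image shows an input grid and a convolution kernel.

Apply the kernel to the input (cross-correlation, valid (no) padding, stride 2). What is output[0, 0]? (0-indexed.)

13

The receptive field on the input at this output position is [0 0 2 / 3 0 1]. Elementwise product with the kernel and sum: 0·-1 + 0·1 + 2·2 + 3·3.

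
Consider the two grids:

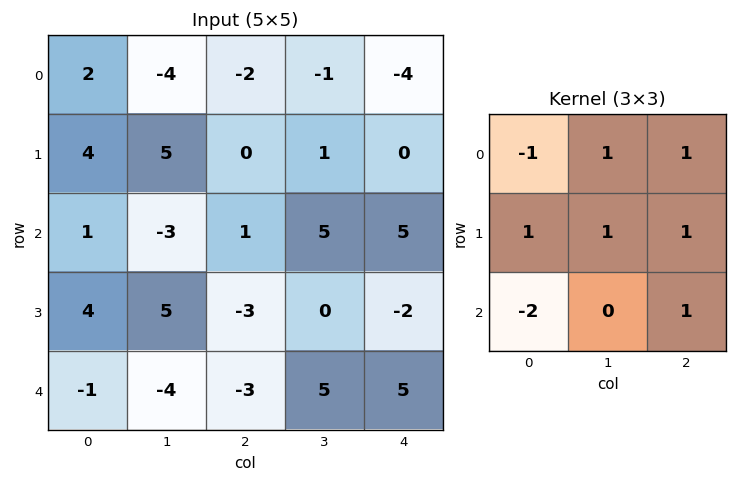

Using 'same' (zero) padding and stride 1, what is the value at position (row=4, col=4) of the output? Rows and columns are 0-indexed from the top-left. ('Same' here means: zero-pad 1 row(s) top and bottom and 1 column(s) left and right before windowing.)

8

The receptive field on the zero-padded input at this output position is [0 -2 0 / 5 5 0 / 0 0 0]. Elementwise product with the kernel and sum: 0·-1 + -2·1 + 0·1 + 5·1 + 5·1 + 0·1 + 0·-2 + 0·1.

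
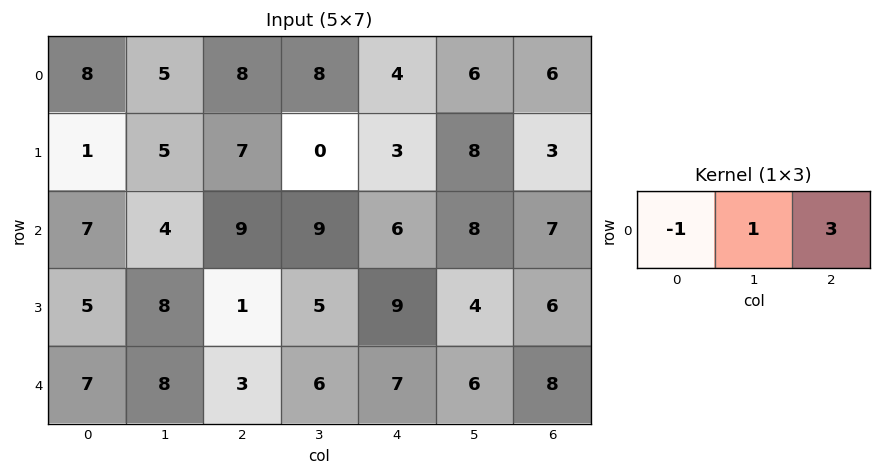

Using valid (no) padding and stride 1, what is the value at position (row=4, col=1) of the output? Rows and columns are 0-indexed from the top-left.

The receptive field on the input at this output position is [8 3 6]. Elementwise product with the kernel and sum: 8·-1 + 3·1 + 6·3.

13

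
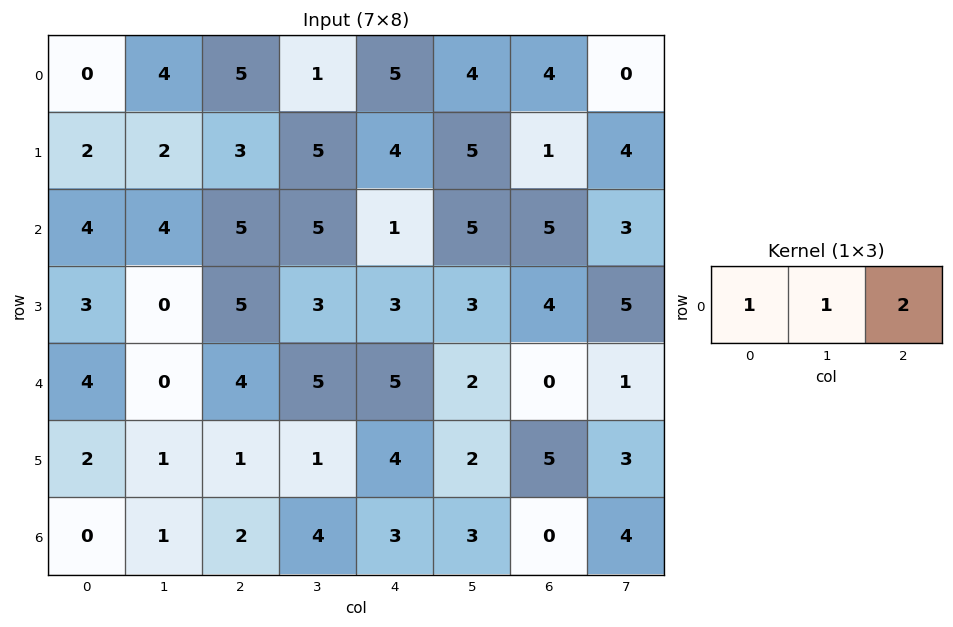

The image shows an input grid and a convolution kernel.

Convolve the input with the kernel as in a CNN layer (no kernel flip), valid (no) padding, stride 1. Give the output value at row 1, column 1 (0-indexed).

The receptive field on the input at this output position is [2 3 5]. Elementwise product with the kernel and sum: 2·1 + 3·1 + 5·2.

15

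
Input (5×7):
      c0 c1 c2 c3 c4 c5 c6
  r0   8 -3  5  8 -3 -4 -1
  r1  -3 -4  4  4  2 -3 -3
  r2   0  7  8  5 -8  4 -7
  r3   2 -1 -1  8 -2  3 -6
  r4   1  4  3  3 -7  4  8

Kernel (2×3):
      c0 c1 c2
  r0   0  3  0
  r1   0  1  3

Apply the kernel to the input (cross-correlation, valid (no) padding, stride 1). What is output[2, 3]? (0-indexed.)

-17

The receptive field on the input at this output position is [5 -8 4 / 8 -2 3]. Elementwise product with the kernel and sum: -8·3 + -2·1 + 3·3.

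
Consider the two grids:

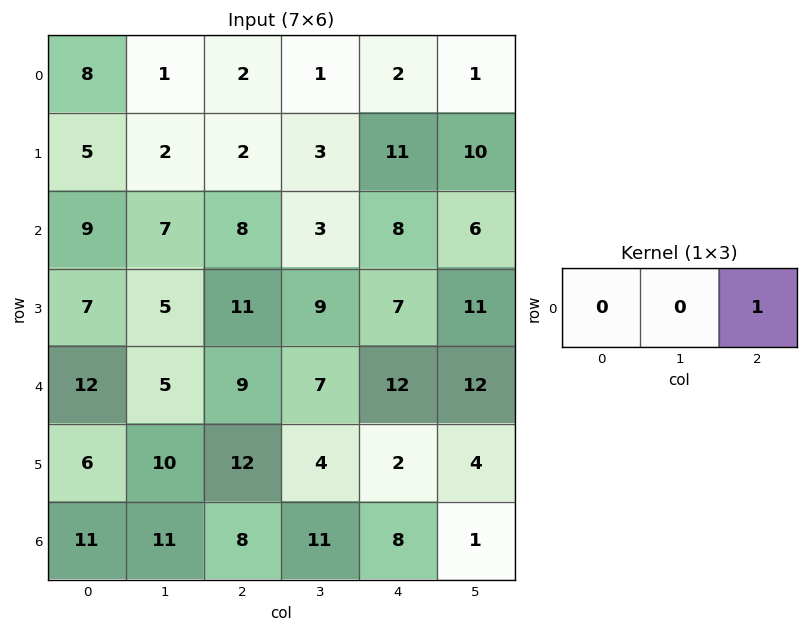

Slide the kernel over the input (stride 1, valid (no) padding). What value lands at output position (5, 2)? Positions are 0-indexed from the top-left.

The receptive field on the input at this output position is [12 4 2]. Elementwise product with the kernel and sum: 2·1.

2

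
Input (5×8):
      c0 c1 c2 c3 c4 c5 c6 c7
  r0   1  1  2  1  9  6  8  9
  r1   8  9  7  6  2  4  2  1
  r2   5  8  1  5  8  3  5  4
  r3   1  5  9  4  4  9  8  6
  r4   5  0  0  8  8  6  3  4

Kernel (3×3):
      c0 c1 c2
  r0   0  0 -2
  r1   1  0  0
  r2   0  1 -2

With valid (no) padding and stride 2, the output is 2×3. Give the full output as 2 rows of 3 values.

10 -22 -21
-1 -15 -6

Output[0,0]: The receptive field on the input at this output position is [1 1 2 / 8 9 7 / 5 8 1]. Elementwise product with the kernel and sum: 2·-2 + 8·1 + 8·1 + 1·-2.
Output[0,1]: The receptive field on the input at this output position is [2 1 9 / 7 6 2 / 1 5 8]. Elementwise product with the kernel and sum: 9·-2 + 7·1 + 5·1 + 8·-2.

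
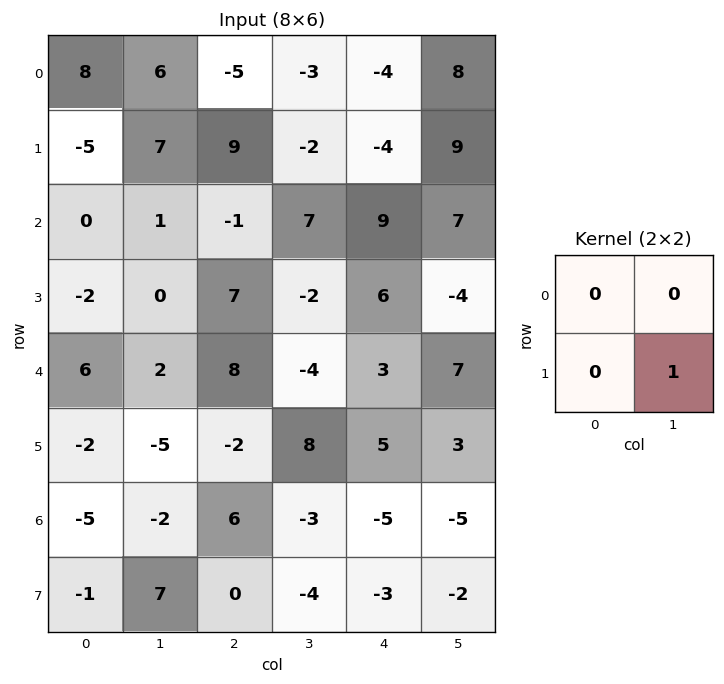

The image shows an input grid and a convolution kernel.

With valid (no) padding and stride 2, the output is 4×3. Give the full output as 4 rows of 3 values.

Output[0,0]: The receptive field on the input at this output position is [8 6 / -5 7]. Elementwise product with the kernel and sum: 7·1.

7 -2 9
0 -2 -4
-5 8 3
7 -4 -2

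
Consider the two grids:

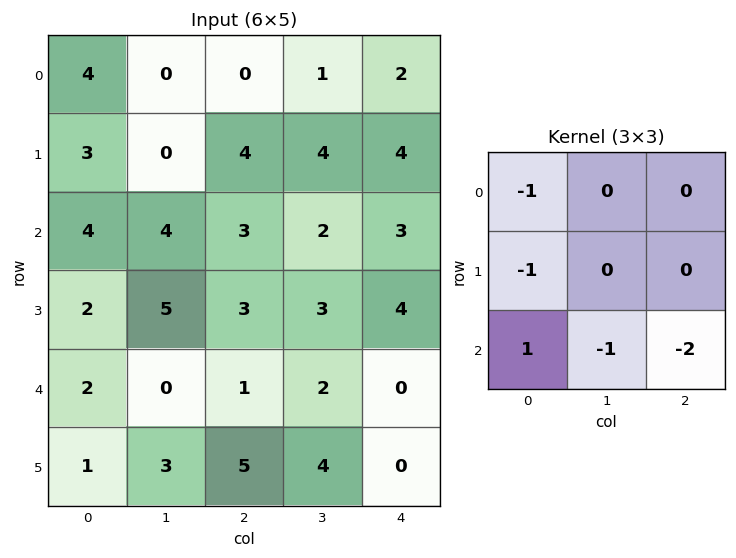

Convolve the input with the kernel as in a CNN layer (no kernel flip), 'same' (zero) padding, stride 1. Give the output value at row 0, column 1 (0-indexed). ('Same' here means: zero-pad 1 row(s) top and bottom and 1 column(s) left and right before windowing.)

The receptive field on the zero-padded input at this output position is [0 0 0 / 4 0 0 / 3 0 4]. Elementwise product with the kernel and sum: 0·-1 + 4·-1 + 3·1 + 0·-1 + 4·-2.

-9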